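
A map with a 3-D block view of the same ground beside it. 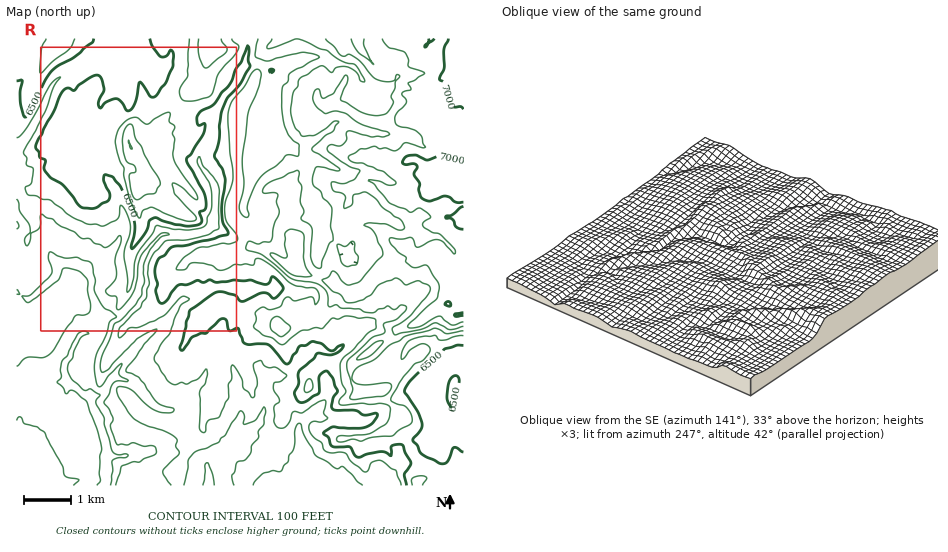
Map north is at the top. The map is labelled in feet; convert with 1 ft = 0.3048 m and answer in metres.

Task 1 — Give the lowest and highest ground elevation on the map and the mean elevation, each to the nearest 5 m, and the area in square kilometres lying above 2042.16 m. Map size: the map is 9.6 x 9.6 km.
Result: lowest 1835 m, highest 2155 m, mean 1995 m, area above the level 22.3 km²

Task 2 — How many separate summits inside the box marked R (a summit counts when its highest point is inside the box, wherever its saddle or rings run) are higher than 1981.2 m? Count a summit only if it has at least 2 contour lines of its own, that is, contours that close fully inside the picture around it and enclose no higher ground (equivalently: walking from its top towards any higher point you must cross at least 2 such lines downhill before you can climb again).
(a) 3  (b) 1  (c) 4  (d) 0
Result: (b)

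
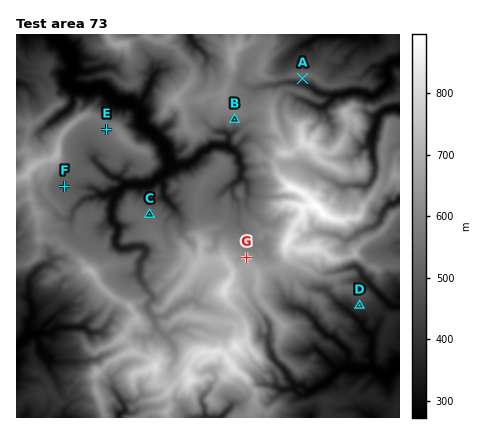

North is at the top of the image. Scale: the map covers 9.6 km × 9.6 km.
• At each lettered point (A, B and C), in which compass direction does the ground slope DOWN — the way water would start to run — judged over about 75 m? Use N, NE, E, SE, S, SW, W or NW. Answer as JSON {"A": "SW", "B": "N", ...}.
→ {"A": "S", "B": "S", "C": "NE"}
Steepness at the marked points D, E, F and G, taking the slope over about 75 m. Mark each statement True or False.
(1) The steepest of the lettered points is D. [False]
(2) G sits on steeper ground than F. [True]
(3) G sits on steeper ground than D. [True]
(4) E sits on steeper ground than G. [False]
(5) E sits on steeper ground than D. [False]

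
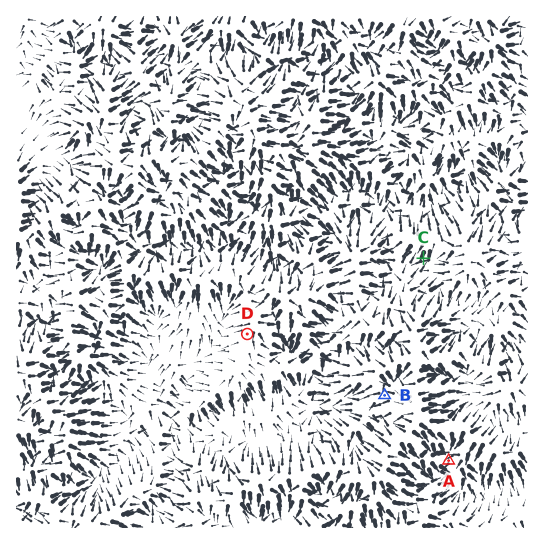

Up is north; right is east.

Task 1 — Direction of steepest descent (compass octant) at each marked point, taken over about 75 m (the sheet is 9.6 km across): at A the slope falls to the SW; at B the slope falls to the W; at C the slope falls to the SW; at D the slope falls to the SW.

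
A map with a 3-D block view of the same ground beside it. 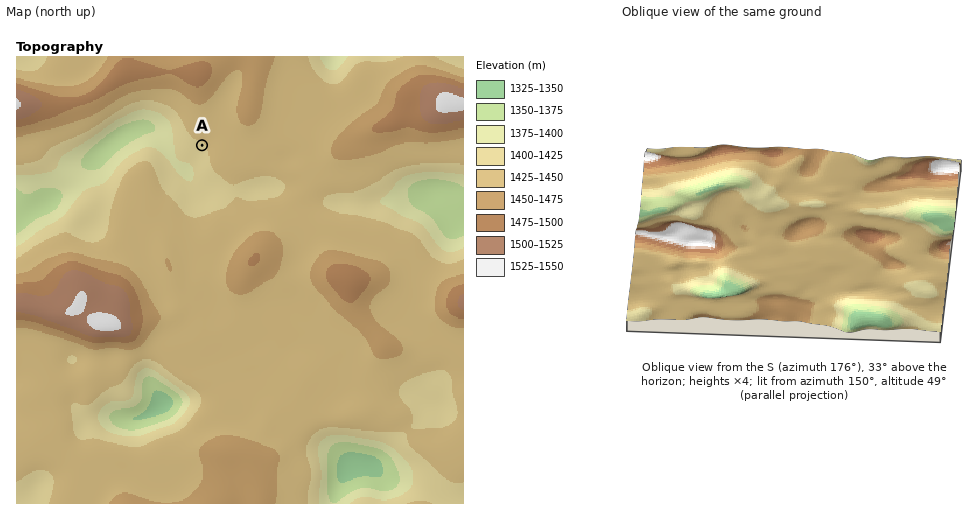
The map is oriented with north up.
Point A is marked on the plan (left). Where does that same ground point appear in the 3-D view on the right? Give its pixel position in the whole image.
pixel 773 187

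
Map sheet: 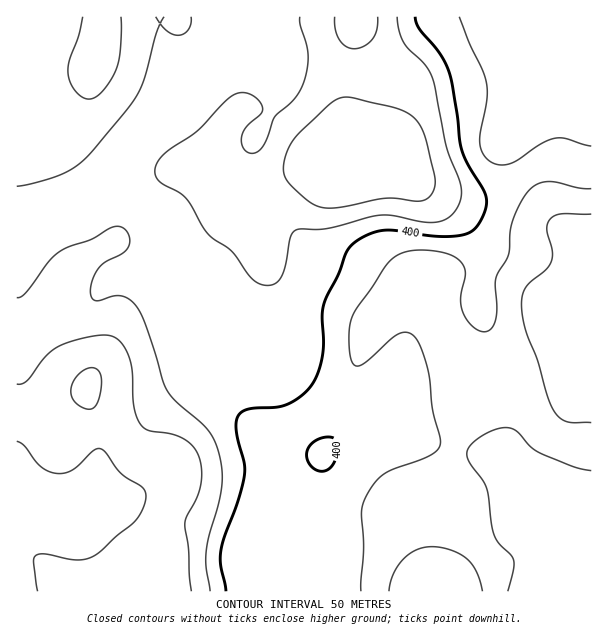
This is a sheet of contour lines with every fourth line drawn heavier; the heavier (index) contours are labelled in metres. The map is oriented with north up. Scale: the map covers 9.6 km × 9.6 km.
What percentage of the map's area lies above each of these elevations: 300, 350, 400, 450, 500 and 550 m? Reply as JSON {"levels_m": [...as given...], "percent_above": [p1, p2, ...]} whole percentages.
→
{"levels_m": [300, 350, 400, 450, 500, 550], "percent_above": [97, 79, 58, 36, 17, 4]}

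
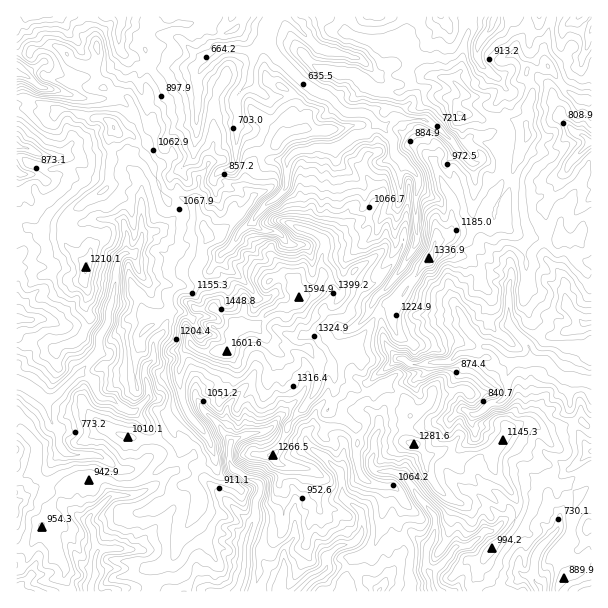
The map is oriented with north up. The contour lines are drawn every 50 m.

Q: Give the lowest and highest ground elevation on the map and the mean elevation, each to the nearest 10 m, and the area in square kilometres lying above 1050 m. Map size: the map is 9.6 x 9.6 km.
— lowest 630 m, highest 1600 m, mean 950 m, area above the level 23.4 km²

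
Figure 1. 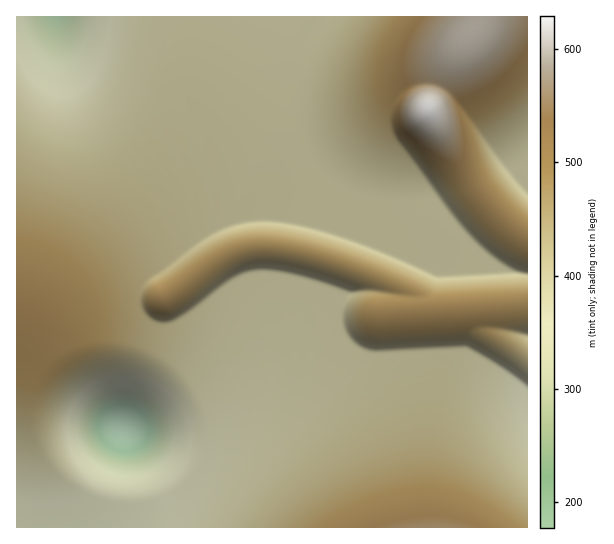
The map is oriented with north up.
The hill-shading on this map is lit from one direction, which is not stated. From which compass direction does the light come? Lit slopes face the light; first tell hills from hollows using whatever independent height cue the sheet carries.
N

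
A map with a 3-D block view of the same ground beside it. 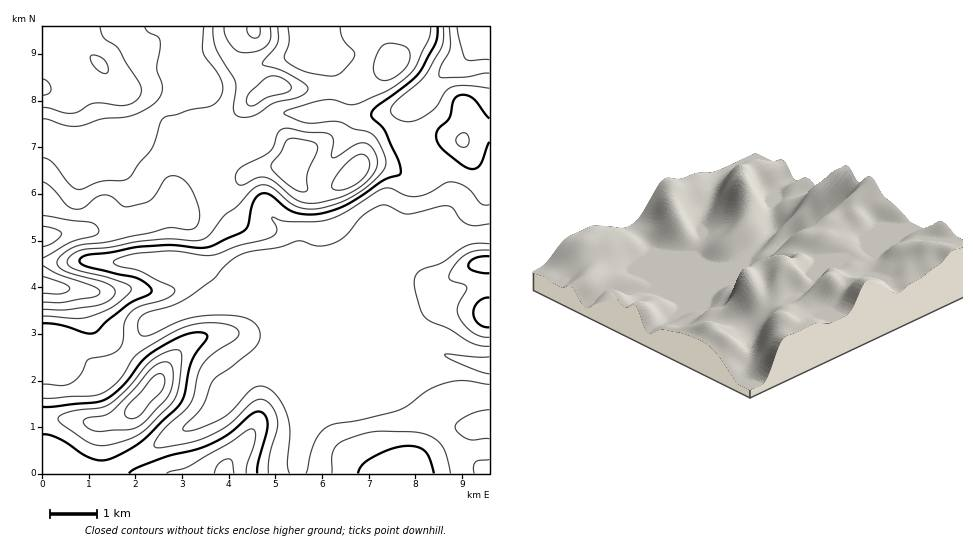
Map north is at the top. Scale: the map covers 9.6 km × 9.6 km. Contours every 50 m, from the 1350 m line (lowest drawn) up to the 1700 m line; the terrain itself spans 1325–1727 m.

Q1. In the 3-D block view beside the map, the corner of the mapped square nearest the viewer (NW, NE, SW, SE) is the NE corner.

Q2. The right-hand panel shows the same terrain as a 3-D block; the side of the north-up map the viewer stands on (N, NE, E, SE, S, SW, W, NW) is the NE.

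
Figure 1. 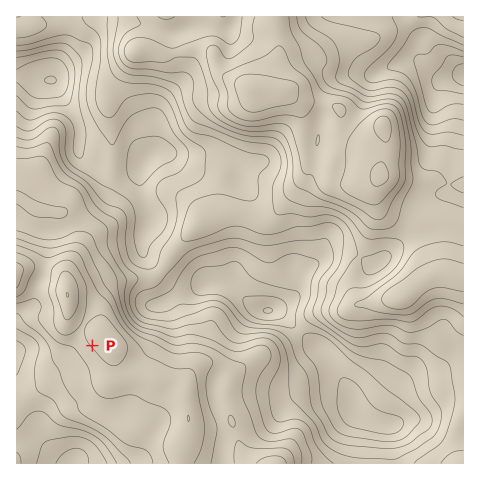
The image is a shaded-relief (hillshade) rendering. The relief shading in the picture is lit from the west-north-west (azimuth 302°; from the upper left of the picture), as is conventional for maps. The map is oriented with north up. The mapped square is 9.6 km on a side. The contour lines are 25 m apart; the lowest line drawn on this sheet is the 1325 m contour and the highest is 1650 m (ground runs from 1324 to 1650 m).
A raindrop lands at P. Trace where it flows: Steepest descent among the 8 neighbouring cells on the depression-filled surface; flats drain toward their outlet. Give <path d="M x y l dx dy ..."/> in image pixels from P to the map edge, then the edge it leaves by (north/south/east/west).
<path d="M92 346l-25 25-11 0-1 1-36 0-2-2"/>
exit: west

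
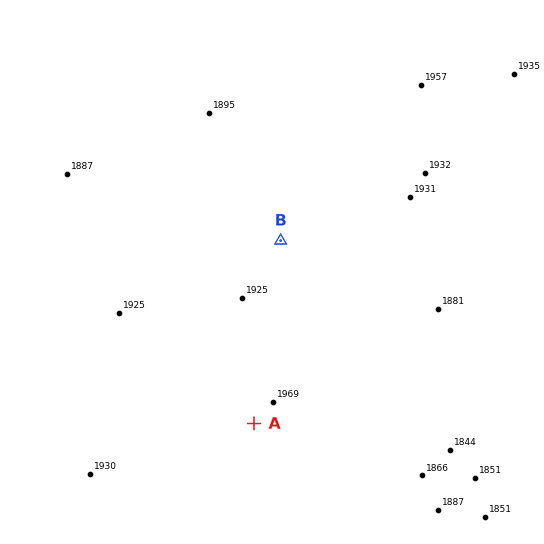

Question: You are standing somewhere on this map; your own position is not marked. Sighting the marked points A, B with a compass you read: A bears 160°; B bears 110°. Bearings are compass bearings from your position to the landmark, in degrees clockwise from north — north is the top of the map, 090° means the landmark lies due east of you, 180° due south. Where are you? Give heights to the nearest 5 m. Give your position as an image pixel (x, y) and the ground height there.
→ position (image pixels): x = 173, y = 202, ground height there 1910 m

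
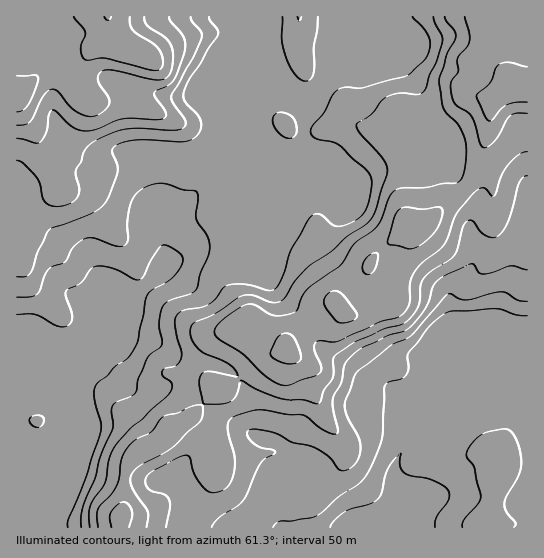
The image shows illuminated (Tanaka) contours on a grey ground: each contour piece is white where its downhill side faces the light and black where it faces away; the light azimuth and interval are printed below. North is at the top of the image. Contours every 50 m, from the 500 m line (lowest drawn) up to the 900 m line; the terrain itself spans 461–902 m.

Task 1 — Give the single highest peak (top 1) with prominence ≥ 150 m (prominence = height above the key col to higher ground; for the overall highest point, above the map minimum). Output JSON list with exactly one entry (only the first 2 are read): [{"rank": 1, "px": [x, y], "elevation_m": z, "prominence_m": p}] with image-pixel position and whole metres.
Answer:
[{"rank": 1, "px": [513, 87], "elevation_m": 892, "prominence_m": 272}]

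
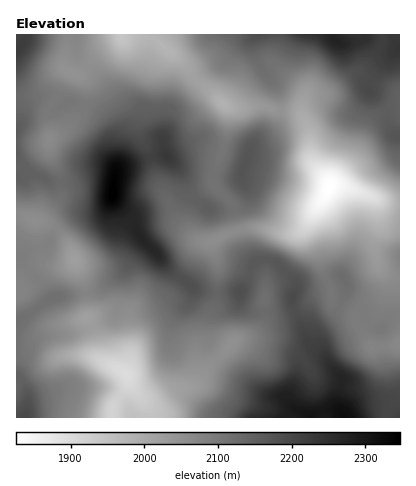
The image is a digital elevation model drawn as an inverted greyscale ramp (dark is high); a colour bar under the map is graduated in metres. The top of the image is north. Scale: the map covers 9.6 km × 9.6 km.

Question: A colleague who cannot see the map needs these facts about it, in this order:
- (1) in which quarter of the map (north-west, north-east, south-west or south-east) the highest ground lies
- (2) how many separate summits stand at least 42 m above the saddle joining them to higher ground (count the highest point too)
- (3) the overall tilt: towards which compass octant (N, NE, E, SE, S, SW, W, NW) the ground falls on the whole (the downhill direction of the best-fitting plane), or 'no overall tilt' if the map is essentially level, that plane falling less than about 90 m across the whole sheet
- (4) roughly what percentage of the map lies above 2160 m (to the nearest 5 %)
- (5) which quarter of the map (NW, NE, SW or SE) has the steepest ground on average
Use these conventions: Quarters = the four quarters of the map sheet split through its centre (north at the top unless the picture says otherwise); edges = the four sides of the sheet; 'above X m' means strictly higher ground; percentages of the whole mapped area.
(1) The highest point lies in the north-west quarter of the map.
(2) Counting only tops that stand 42 m proud, the map has 6 summits.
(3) There is no overall tilt: the best-fitting plane is nearly level.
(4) About 25 % of the map lies above 2160 m.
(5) The north-east quarter is the steepest part of the map.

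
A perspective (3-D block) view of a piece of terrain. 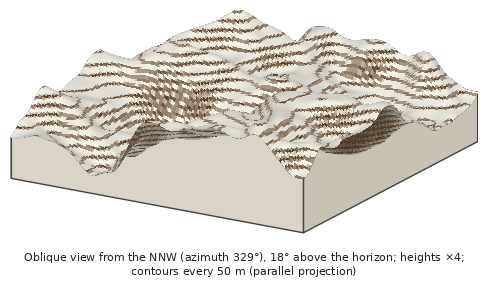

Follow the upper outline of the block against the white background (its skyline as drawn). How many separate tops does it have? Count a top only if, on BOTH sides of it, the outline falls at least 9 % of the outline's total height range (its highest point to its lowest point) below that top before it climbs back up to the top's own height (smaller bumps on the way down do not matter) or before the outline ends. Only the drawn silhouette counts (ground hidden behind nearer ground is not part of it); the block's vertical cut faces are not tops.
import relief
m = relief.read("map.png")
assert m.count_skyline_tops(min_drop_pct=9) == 2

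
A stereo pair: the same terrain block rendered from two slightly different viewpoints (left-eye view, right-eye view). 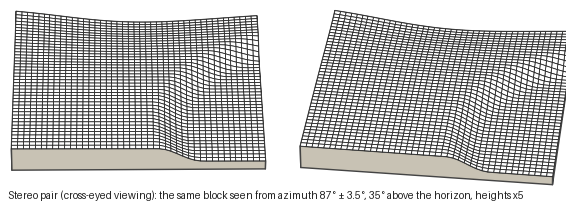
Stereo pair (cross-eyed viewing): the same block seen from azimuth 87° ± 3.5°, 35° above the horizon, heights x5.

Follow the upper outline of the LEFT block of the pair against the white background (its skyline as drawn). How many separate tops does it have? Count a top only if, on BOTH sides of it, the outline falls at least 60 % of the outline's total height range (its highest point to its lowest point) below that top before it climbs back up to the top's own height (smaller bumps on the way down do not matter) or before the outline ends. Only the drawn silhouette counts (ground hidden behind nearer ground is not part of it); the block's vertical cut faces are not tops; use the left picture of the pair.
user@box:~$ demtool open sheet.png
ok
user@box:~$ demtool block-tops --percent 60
3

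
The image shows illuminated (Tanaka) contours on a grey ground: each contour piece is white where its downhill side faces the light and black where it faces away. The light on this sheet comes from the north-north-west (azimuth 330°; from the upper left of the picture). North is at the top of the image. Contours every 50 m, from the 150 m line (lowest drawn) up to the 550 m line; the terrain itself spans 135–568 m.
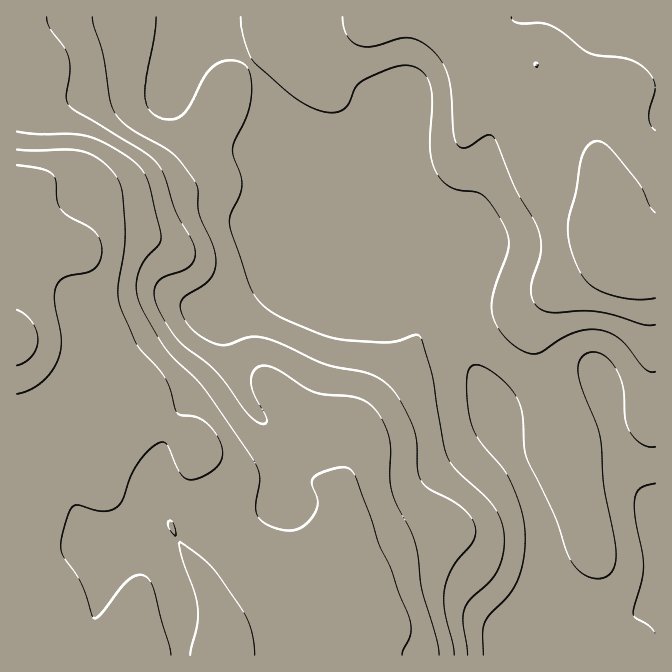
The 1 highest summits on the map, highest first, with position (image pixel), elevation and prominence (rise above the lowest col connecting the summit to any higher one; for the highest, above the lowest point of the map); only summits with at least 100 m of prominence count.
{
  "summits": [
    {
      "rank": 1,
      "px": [617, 257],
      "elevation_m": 393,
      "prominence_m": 143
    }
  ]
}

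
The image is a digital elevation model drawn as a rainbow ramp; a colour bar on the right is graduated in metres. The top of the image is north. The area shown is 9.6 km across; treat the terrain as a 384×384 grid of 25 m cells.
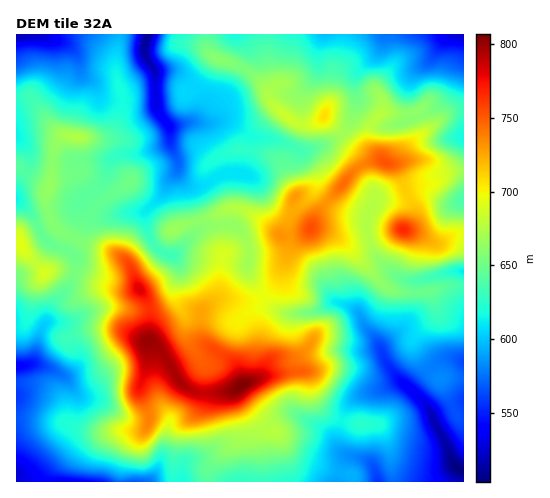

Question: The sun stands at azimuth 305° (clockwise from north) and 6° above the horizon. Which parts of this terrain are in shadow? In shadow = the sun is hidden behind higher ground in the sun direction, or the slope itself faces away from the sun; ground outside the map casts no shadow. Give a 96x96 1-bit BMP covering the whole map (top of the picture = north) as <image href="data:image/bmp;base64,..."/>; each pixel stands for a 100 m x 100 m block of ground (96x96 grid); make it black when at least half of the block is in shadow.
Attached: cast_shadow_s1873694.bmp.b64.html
<image width="96" height="96" href="data:image/bmp;base64,Qk2+BAAAAAAAAD4AAAAoAAAAYAAAAGAAAAABAAEAAAAAAIAEAAATCwAAEwsAAAIAAAAAAAAA////AAAAAAAAAAGAAAAAAAAAAAAAAADcAAAAAAAAAAAAAAAeAAAAAAAAAAAAAAAfgAAAAAAAAAAAAAAf4AAAAAAAAAAAAAAf8AAAAAAAAAAAAAAf8AAAAAAAAAAAAAAf8AAAAAAAAAAAAAAf4AAAAAAAAAAAAAAPx/gAAAAAAAAAAAAPj/+AAAAAAAAAAAAHh///j4AAAAAAAAAHg////8AAAYAAAAADgP///8AAA4AAAAABAD///4AAAwAAAAAAAB///5+AAAAAAAAAAAf//3/wAAAAAAAAAAH////4AAAAAAAIAAD//v/4AAAAAAAAAAB//P/4AAAAAAAAAAA//P/wAAAAAAAAAAAP+P/wAAAAAAAAAAAA4P/gAAAAAAAAAAAAAH/AAAAAAAAAAAAAAB/AAAAAAAAAAAAAAA/AAAAAAAAAAAAAAAfgAAAgAAAAAAAAAP/gAAAwAAAAAAAAAP/gAAAQAAAAAAAAAP/AAAAAAAAAAAAAAH+AAAAAAAAAAAAAAD+AAAAAAAAAAAAAAB+AAAAAAAAAAAAAAAeAAAAAAAAAAAAAAAAAAAAAAAAAAAAAAAAAAAAAAAAAAAAAAAAAAAAAAAAAAAAAA+AAAAAAAAAAAAAAA/AAAAAAAAADAAAAAeAAAAABAAAHAAAAAMAAAAADwAAHAAAAAAAAAAADwAAAAAAAAcAAAAABwAAAAAAAB4AAAAAAAAAAAAAAB4AAAf8AAAAAAAAAB4AAA/8AAAAAAAAAB4AAAf8AAAAAAAAAB/AAAH8AAAAAAAAAA/AAAB8AAAAAAAAAAPAAAAwAAAAAAAAAAOAAAAAAAAAAAAAAAEAABAAAAAAAAAAAAAAADAAAAAAAAAAAAAAAAAAAAAAAAAAAAAAAAAAAAAAAAAAAAAAAAAAAAAAAAAAAAAAAAAAAAAAAAAAAAAAAAAAAAAAAAAAAAAGAAGAAAAAAAAAAAAfgAHAAAAAAAAAAAAfwAH4AAAAAAAAAAAP4AD8AAAAAAAAAAAP4AB8AAAAAAAAAAAH4AA8AAAAAAAAAAAD4AAYAAAAAAAAAAAD4AAAAAAAAAAAAAAAwPAAAAAAAAAAAAAAADAAAAAAAAAAAAAAAAAAAAAAAAAAAAAAAAAAAAAAAAAAAAAAAAAAAAAAAAAAAAAAAAAAAAAADAAAAAAAAAHAAAAAHAAAAAAAAAPwAAAADAAAAAAAAAPwAAAAAAAAAABAAAD4AAAAAAAAAABgAAB4AAAACAAAAABwAAAQAAAAeAAAAAAwAAAAAAAA+AAAAAAwAAAAAAAA+AAAAAAAAAAAAAAA+AAAAAAAAAAAAAAA+AAAAAAAAAAAAAAA+AAAAAAAAAAAAAAA8AAAAAAAAAAAAAAAcAAAAAAAAAAAAAAAYAAAAAAAAAAAAAAAAAAAAAAAAAAAAAAAYAAAAAAAAAAAAAAD4AAAAAAAAAAAAAAD4AAAAAAAAAAAAAAH4AAAAAAAAAAAAAAH4AAAAAAAAAAAAAAH4AAAAAAAAAAAAAADwAAAAAAAAAAAAAADwAAAAAAAAAAA="/>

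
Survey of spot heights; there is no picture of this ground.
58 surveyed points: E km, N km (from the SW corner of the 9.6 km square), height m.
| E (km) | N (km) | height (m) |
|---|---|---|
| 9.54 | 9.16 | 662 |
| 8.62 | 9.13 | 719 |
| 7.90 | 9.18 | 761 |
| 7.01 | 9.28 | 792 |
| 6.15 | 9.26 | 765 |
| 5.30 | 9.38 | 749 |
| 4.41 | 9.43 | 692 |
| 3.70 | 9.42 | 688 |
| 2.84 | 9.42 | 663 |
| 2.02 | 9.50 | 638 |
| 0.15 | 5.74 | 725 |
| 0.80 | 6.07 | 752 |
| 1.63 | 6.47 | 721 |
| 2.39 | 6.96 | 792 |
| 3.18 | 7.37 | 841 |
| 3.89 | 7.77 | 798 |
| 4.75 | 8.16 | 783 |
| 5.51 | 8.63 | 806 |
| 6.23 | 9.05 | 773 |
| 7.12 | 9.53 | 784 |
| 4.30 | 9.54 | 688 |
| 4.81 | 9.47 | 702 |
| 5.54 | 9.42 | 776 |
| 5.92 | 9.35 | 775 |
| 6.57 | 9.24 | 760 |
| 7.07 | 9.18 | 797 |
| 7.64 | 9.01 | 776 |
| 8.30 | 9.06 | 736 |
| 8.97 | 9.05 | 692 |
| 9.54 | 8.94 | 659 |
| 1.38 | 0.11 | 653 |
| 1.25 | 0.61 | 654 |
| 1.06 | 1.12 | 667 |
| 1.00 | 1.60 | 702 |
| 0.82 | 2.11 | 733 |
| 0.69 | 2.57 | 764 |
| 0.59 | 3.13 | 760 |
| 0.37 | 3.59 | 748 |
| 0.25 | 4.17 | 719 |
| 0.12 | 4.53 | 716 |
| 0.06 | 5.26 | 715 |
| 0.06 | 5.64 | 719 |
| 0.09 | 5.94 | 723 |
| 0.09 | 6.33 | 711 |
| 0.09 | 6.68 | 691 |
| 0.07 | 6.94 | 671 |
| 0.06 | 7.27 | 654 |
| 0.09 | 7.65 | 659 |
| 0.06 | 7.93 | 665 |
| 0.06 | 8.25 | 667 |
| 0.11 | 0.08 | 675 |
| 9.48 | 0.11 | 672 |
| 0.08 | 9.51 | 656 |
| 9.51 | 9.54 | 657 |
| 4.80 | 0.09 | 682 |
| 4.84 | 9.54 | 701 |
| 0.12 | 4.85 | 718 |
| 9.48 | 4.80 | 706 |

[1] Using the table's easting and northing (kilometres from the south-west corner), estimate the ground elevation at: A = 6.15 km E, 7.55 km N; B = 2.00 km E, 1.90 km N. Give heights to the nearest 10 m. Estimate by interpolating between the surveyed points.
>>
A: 780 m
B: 740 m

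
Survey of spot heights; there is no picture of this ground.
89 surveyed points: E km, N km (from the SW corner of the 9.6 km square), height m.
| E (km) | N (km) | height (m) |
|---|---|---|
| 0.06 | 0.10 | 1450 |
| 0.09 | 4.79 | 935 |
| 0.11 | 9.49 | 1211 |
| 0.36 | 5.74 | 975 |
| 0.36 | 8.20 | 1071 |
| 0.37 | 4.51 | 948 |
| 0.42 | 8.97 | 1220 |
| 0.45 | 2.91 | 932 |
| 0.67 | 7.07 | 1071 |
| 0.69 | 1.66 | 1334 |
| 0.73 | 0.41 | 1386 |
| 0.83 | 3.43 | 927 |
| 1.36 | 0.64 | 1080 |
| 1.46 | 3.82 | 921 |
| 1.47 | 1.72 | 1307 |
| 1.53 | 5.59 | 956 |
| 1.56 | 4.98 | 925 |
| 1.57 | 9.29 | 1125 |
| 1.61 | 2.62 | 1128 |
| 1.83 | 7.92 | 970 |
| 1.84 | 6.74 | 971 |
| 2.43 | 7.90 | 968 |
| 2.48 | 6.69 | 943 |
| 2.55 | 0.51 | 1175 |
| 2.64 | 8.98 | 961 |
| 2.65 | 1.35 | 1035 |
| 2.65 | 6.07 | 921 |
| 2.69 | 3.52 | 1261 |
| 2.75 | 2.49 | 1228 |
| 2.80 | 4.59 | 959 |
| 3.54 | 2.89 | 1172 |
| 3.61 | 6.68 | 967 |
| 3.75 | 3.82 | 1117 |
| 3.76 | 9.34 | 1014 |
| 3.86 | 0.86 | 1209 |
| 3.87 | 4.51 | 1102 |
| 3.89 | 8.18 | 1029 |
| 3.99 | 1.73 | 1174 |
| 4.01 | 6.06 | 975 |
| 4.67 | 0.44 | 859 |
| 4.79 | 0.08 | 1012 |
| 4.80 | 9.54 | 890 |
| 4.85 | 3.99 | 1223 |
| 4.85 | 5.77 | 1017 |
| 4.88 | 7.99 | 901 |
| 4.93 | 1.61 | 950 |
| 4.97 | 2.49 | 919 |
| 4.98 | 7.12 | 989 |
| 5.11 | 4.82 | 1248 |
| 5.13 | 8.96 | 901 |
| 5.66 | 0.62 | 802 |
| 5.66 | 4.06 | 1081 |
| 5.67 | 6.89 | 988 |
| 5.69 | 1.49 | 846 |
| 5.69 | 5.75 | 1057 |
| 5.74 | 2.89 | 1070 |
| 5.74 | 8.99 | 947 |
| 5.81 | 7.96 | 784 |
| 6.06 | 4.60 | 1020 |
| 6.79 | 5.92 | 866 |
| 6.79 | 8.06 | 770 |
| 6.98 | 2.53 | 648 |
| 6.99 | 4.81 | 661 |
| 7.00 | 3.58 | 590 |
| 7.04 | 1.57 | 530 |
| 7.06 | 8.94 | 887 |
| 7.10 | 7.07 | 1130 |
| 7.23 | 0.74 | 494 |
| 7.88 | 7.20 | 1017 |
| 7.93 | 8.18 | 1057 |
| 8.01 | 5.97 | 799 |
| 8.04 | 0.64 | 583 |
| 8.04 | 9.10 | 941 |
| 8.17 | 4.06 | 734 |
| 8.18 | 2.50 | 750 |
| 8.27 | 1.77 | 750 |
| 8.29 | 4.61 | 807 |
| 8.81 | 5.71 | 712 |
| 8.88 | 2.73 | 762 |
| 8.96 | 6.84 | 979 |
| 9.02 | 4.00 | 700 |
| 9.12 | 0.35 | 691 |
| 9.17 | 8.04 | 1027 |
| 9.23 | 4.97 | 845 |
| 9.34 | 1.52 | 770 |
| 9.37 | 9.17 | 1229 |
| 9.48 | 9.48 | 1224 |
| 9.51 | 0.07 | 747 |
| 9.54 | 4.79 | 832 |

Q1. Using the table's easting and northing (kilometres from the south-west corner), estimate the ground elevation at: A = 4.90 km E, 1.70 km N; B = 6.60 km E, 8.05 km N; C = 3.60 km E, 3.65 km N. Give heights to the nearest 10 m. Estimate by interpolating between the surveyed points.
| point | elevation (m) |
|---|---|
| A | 970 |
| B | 780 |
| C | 1130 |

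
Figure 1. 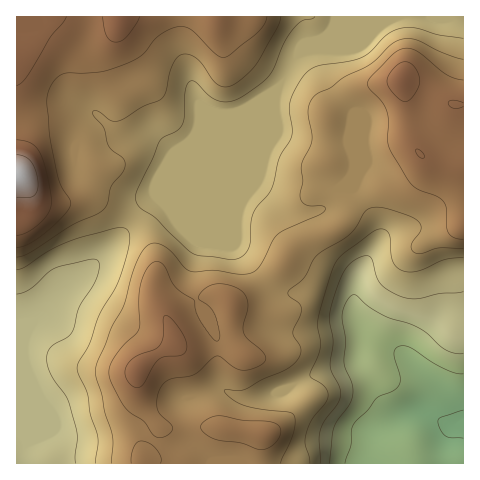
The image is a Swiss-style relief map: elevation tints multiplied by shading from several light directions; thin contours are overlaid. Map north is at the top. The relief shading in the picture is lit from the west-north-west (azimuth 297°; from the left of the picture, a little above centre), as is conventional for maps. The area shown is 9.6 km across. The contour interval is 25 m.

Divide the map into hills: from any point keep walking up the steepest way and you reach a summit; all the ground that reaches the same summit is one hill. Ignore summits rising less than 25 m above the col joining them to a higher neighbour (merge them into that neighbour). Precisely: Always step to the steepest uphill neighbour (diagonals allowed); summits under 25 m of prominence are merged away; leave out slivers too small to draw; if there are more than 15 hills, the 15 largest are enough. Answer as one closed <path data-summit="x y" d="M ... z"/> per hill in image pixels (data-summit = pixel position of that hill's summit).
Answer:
<path data-summit="137 371" d="M277 88l-24 19-81 82-20 9-43 52-43 40-20 23-14 12-9 21 0 92 2 9-3 8 0 9 349 0 3-29 7-7 16-11 15-5 12 0 17 7-5-8 1-9-2-11-8-13-24-24-33-16-8-8-5-10-3-7 2-28 8-20 12-20 3-14-6-13-12-14-7-12-18-3-13 19-14 5-17 0-14-6-23-20 11-35 11-27-2-20z"/><path data-summit="402 80" d="M447 16l-62 1-87 37-21 35-2 16 2 20-11 27-11 35 23 20 14 6 17 0 14-5 13-19 18 3 7 12 12 14 6 13-3 14-12 20-8 20-2 28 3 7 5 10 8 8 33 16 24 24 9 17 1 21 12 10 10 0 5-3 0-402-13-1z"/><path data-summit="17 175" d="M90 110l-74 10 1 344 5-1 0-8 3-8-2-9 0-92 7-18 16-15 20-23 43-40 43-52 20-9 60-60-59 22-20-16-30 0z"/><path data-summit="120 17" d="M183 16l-166 0-1 103 38-3 26-6 10 0 33 25 30 0 20 16 61-24 19-19-29 6-17-5-9-6-17-55z"/>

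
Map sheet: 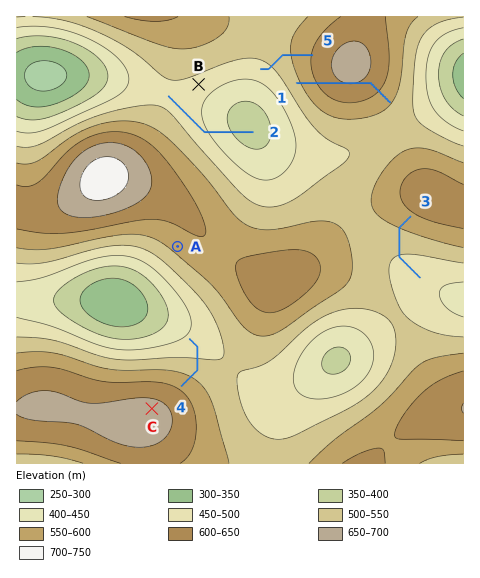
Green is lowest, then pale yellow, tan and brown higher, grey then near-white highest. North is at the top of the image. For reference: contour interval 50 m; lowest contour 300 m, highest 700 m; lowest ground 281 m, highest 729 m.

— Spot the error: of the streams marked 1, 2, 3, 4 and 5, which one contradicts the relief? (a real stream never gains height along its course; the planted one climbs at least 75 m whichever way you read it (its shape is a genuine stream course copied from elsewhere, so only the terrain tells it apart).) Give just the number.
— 1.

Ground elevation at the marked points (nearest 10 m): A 570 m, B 480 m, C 670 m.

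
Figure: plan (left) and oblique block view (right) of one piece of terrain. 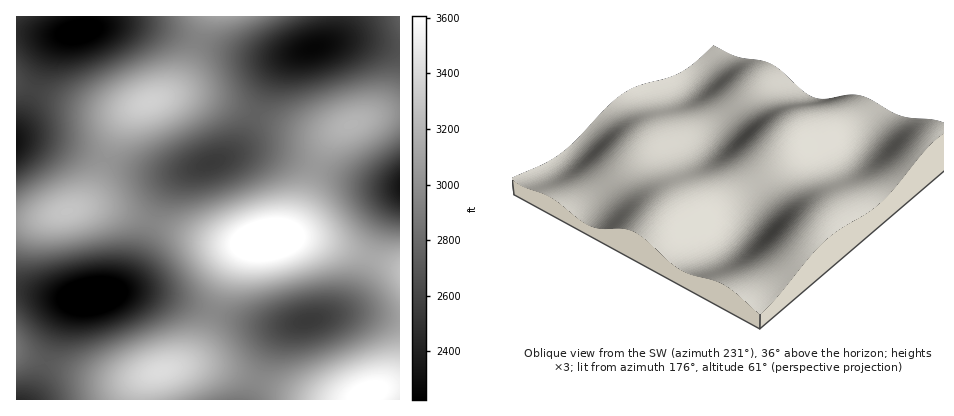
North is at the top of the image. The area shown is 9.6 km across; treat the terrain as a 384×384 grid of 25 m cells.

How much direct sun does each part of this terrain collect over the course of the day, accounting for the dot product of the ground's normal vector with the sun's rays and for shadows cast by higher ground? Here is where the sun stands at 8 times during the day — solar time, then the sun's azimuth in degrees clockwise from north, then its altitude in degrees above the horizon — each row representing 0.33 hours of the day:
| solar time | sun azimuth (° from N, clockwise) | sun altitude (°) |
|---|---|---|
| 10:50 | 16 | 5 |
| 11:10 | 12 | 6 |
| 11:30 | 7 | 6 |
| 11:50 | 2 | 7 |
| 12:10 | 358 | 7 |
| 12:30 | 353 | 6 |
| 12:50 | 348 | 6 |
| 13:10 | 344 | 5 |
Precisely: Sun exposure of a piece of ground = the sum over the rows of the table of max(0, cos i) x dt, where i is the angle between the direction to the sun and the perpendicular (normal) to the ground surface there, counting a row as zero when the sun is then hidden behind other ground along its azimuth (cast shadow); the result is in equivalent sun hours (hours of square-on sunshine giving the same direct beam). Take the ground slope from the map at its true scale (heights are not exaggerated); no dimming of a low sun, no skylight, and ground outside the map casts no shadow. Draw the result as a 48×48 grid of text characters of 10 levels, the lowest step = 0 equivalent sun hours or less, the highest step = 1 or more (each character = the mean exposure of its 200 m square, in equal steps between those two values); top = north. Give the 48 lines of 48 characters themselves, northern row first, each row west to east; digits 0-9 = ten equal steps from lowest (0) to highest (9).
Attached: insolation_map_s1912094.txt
000000000001112222111100000000000000000000111122
111111112223333333322110000000000000000001111111
322223333444455544433221000000000000000112222222
333444455566666665544332210000000000012233333322
444455566677777766655443321000000001233444444433
444556667777877777665544333211111223455555555544
444556677778887777665544433333333445666666666554
334455667777777766655444333344445566677777776655
233445566666666655544433333344455667777777776655
122334455555555544333322223334455666777777766655
012233344444443332221111122233445566667766665544
011222333333322211100000011223344555666655554433
001122222222111000000000000112233444555444433222
011122222211100000000000000011223333433332221111
112222222111000000000000000011222333332221100000
223333322211000000000000000011222222222110000000
344444333221100000000000001122222222221100000000
555554443322110000000000012233333332221100000000
666665544433221000000001223444444433322100000000
676666555443322211111223345555555544332211000000
777766655444333332223345566666666655443322100000
777666555444333334444566777777777666544333221111
666655544433333344555667788888887766655444433333
555544433332333344556677788888887776655554455555
443332222111222334455667778888777766655555555666
222111000000011223345566677777766655555555556677
100000000000000112234455556665555444444444556677
000000000000000001122334444444333332223334455667
000000000000000000011222222222211111111222344566
000000000000000000000111111000000000000011233455
000000000000000000000000000000000000000000112334
000000000000000000000000000000000000000000001223
000000000000000000000000000000000000000000000112
000000000000000001111000000000000000000000000011
100000000000000012221110000000000000000000000001
210000000000001334333221000000000000000000001111
431000000000134565554332100000000000000000011211
544210000124567777665543210000000000000001233322
555554344567888887776654321000000000000123444443
455566677788888888776655433200000000002355665554
444556677788888887776655443320000001245667776665
333445666777777777665554444333211234566777777666
122344556666666665554443333344444456677888777766
011233444555555544433322222333445566777777777665
001122333444443332221111112223344556667776666555
000112222332222111000000001112234455556665555443
000111222222111000000000000011223344444444433322
000111122111100000000000000001122333333333222111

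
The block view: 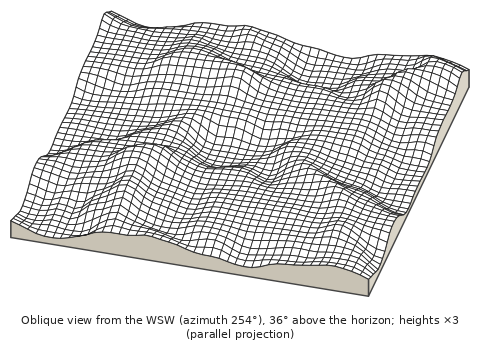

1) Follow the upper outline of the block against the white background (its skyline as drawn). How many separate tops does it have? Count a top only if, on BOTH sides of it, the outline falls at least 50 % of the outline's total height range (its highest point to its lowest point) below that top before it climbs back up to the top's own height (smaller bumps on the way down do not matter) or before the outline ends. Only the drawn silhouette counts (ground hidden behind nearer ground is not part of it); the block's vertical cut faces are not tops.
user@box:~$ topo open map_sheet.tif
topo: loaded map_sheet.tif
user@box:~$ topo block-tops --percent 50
0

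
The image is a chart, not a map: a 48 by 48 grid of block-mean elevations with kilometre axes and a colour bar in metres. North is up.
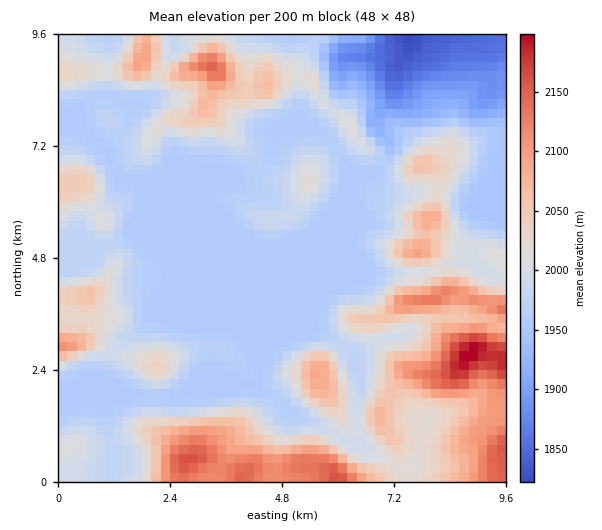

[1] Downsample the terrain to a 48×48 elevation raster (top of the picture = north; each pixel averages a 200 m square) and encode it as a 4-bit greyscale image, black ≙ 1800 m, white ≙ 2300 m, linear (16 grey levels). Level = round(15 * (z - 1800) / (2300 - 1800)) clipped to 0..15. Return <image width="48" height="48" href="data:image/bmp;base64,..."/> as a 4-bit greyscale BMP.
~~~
<image width="48" height="48" href="data:image/bmp;base64,Qk32BAAAAAAAAHYAAAAoAAAAMAAAADAAAAABAAQAAAAAAIAEAAATCwAAEwsAABAAAAAAAAAAAAAAABEREQAiIiIAMzMzAERERABVVVUAZmZmAHd3dwCIiIgAmZmZAKqqqgC7u7sAzMzMAN3d3QDu7u4A////AGZmVVZniaqqqqqqmaqqq7qYh3d3eImaqmZmVVVmiauqqqqqqaqqq6mHd3d3d4iaq2ZmVVVmiau7qpqqmaqqqodmZnd3d4iaq2ZmZVVniaqqqZmZiImZmGZmZ3d3eImZq2ZmVVZniZqqmZiIdmd3dmZmeHd3eImZqlZmVVZ3iImZmZiHZlZmZmZniHd3d4mZmlVVVVZnd3d4iIh2ZVVVZnZniHd3d3iZmVVVVVVWZVZmZndmVVVWd3ZniHd3d3iJmVVVVVVVVVVVVVVVVVVniHZniHd3eIiJmVVVVVVVVVVVVVVVVVZ4iHZWeIeImZmZmVVVVVVVZlVVVVVVVWaJmHZWeIiaqrqpqlVVVVVmd2VVVVVVVWeJmGVWeJmqq7uqq2VVVWZ3d2VVVVVVVWeIh2VWeJmZq8y7u4dmZmZnd2ZVVVVVVVZ3d1VWZ4iImrzMvJmHZmZmZmVVVVVVVVVWZVVWZmd4mrzMu5iIdmVVVVVVVVVVVVVVVVZmZmZ3iau7qnd3dmVVVVVVVVVVVVVVVWd3d2ZniJmZiHd3dmZVVVVVVVVVVVVVVneIiHd3eIiIiXd3dmZVVVVVVVVVVVVVVWd3eJmZmIiZmneIdmVVVVVVVVVVVVVVVVVWaJqqqZmZmXeIdmVVVVVVVVVVVVVVVVVVVoiJmpmYd2Znd2VVVVVVVVVVVVVVVVVVVWZ3iIh2ZlVVZmVVVVVVVVVVVVVVVVVVVWZmZ3ZmZlVVVmVVVVVVVVVVVVVVVVVVVnd3dmZmZlVVVWVVVVVVVVVVVVVVVVVVZ4iYh2ZmZlVVVVVVVVVVVVVVVVVVVVVVZniIh2ZmZlVVZlVVVVVVVVVVVVVVVVVVVmeId2ZlVWVWZlVVVVVVVVVVZlVVVVVVVWeIh2VVVGZmZlVVVVVVVVVWZmZVVVVVVWeIh2VURHZmZlVVVVVVVVVVVVZlVVVVVWZ3h1VERHd3ZVVVVVVVVVVVVVZmVVVVVVZmdlVERHd3ZVVVVVVVVVVVVWZmZVVVVVZmdmVURHd3ZVVVVVVVVVVVVWZ2ZVVVVWd3d2VURHd2VVVVVVVVVVVVVVZmZVVVVWeId3ZVRGZlVVVWVVVVVVVVVVZmZVVVVWeId3ZVRFVVVVVmZVVVVVVVVVVVVVVmVFZ3d3ZlVFVVVVVmZVVmVmZVVVVVVVZlREVmZmZVVFVVVVVWZmZ2Z2ZVVVVVVWZkRFVVVmVVVFVVVVVWZ3d3d2ZVVVVVVWZURERERVRERFVVVVVVZ3d4h3ZlVVVVZmZUMzM0REQzNFVVVVVVVmZ4h3d3ZlVWZlVEMzMzNEMzM1VVVVVVVmZ4iId4h2ZmZURDMiIzMzMzM2ZmVWZmZnd4mYh4h3ZnVERDIiIjMzMzI3d2ZniId4mZqpd4h3ZnUzMzIRIiIiIiI3d3ZniZdnmaqod3d2ZmQzMyIRESIiIiImZmZmeZdmeJqXdndmZlQyIiEREREiIiImZlVVeJhlZoiHZmZVVVQzIiIRERESIiImZlVVaIdlZmd2ZVVVVVVEMzIRERERERIg=="/>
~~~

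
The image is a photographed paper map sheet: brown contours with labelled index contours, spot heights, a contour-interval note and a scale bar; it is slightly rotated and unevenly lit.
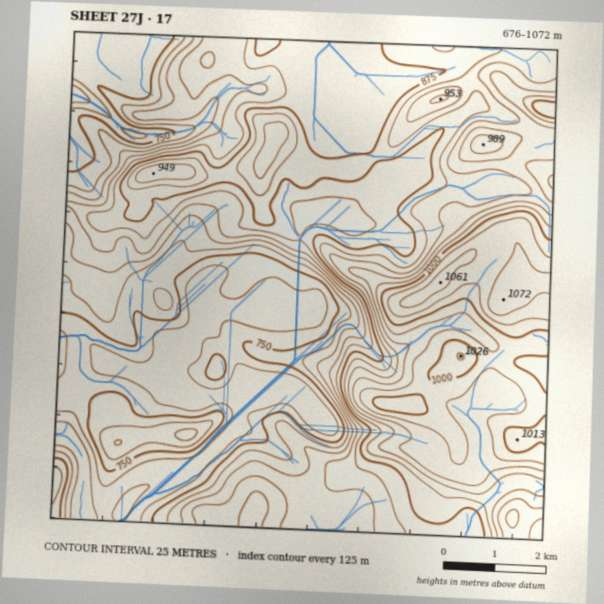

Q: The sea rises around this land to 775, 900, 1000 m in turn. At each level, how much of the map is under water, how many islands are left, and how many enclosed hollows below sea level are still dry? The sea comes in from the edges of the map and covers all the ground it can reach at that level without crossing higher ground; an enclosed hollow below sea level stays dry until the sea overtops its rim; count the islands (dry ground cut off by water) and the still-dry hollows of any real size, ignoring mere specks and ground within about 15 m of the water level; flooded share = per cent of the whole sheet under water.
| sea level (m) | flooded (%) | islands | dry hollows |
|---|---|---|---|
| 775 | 29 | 1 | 0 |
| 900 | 69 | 2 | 0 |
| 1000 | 93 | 1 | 0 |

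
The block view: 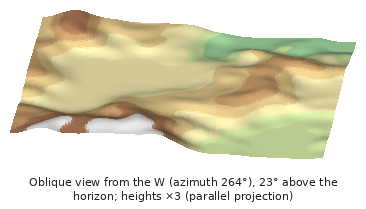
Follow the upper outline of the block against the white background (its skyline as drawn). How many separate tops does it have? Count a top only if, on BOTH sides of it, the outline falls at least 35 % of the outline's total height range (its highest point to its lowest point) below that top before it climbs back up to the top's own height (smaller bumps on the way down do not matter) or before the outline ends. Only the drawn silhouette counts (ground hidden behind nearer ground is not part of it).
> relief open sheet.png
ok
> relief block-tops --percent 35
0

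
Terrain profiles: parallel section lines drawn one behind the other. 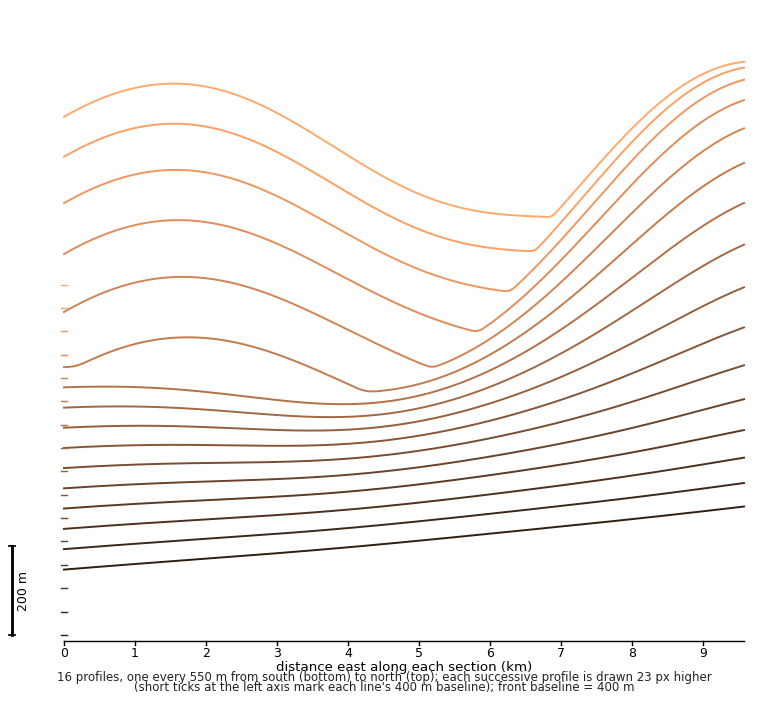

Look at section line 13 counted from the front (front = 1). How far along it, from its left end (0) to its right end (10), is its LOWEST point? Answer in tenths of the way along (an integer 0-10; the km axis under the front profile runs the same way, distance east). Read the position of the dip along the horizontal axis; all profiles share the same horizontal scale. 6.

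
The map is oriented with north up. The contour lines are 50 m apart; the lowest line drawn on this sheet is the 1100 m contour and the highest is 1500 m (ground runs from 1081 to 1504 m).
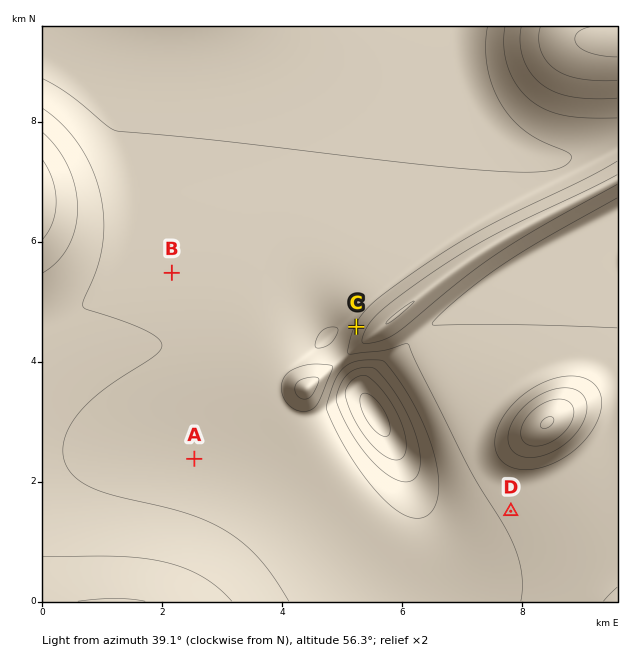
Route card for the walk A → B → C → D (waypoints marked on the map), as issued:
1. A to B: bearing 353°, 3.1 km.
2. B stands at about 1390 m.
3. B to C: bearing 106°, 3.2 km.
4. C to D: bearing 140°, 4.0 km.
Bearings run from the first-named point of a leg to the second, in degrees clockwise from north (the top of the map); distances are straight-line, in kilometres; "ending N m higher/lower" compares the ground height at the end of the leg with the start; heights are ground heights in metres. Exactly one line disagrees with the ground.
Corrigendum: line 2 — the height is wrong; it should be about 1290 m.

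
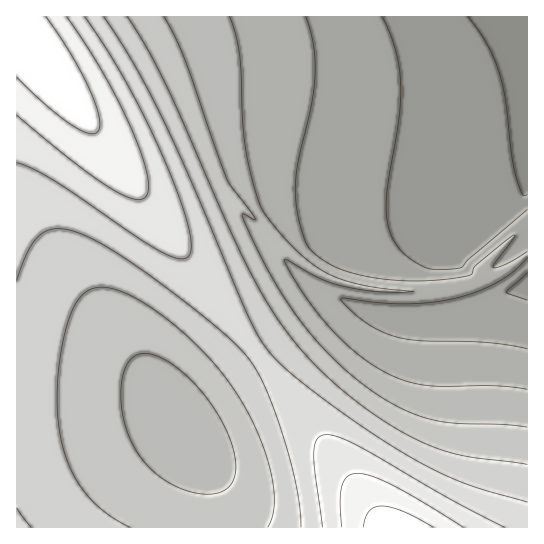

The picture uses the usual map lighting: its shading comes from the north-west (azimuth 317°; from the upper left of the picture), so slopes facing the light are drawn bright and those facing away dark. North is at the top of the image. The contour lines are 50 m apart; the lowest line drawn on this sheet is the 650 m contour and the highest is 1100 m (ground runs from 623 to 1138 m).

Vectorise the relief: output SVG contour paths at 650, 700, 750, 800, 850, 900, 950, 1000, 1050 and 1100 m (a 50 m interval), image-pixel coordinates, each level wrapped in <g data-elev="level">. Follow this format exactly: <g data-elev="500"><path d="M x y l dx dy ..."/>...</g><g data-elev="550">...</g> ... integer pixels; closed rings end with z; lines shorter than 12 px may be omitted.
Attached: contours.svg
<g data-elev="650"><path d="M527 195l-2 1-3-2-7-23-10-73-7-28-11-27-19-26"/></g><g data-elev="700"><path d="M527 300l-18-6-2-3 20-19"/><path d="M527 209l-58 50-8 9-20 2-14-2-16-9-13-12-9-18-3-24 2-24 11-66 1-36-5-32-13-30"/></g><g data-elev="750"><path d="M527 349l-37-6-69-2-24-4-15-5-15-9-16-12-10-12 4-1 33 5 27 1 25-2 23-3 22-7 22-9 16-11 14-14"/><path d="M527 252l-21 12-9 4-4-1 21-29 1-3-1 0-37 30-4 4-1 5-2 1-27 5-30 1-34-2-30-7-21-9-17-13-5-7-6-17-3-17-2-16 3-28 13-58 4-29-1-32-8-29"/></g><g data-elev="800"><path d="M527 389l-33-3-63 0-16-2-14-5-20-9-22-15-21-19-20-22-21-31-11-18-1-6 34 19 23 8 37 6 35-1-51-6-20-5-16-7-14-9-16-13-17-18-15-19-5-8-4-12-10-40-3-31-3-68-4-20-6-18"/></g><g data-elev="850"><path d="M203 494l-21-5-21-12-17-15-13-20-8-25-2-27 1-12 4-11 4-7 6-5 9-2 10 2 12 6 12 9 26 25 10 15 10 17 10 28 1 12-2 11-4 8-7 5-9 3z"/><path d="M527 427l-22-2-58-3-18-3-18-6-24-12-24-16-23-20-22-23-18-21-17-25-16-27-15-30-10-24 1-1 12 5-27-38-43-120-10-24-11-20"/></g><g data-elev="900"><path d="M130 527l-28-17-11-11-10-12-8-13-6-15-8-33-2-24 1-25 3-27 6-24 6-17 6-11 8-7 11-4 12 1 15 5 17 9 19 12 38 34 17 18 15 19 12 19 11 21 9 21 7 21 3 19 1 17-2 14-4 10"/><path d="M527 464l-69-9-21-7-23-10-28-16-29-20-28-24-24-24-27-35-25-42-25-51-63-143-19-36-19-30"/></g><g data-elev="950"><path d="M31 527l-14-19"/><path d="M527 502l-64-19-25-11-27-14-38-24-44-31-36-28-21-20-12-16-12-22-58-138-32-70-27-50-27-42"/><path d="M17 280l10-27 11-16 7-5 6-3 10 0 9 1 25 10 34 21 48 34 46 38 17 16 11 13 9 15 10 21 12 36 11 37 6 31 2 25"/></g><g data-elev="1000"><path d="M505 527l-56-29-91-52-19-9-13-2-5 1-4 3-3 14 1 20 7 54"/><path d="M17 163l16 6 21 11 81 56 26 15 12 6 8 2 5-1 4-4 1-13-5-22-10-32-15-36-36-72-20-32-20-30"/></g><g data-elev="1050"><path d="M463 527l-69-41-21-10-15-3-6 1-5 3-5 9-2 16 2 25"/><path d="M17 115l56 46 37 27 13 7 11 4 8 0 5-4 2-9-3-16-7-21-9-24-29-56-34-52"/></g><g data-elev="1100"><path d="M433 527l-30-16-12-4-9-1-8 1-5 4-4 7-2 9"/><path d="M17 77l29 28 25 20 18 8 5 1 4-3 2-6-1-10-10-28-19-34-24-36"/></g>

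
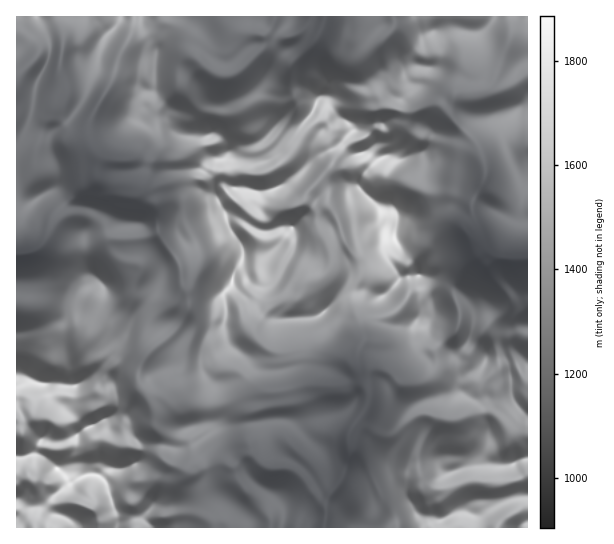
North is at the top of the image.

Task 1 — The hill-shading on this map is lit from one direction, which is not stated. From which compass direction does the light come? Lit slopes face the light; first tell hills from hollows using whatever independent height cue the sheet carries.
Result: S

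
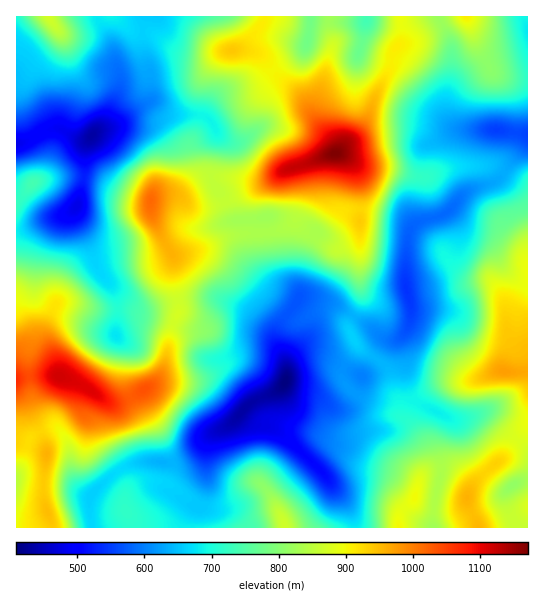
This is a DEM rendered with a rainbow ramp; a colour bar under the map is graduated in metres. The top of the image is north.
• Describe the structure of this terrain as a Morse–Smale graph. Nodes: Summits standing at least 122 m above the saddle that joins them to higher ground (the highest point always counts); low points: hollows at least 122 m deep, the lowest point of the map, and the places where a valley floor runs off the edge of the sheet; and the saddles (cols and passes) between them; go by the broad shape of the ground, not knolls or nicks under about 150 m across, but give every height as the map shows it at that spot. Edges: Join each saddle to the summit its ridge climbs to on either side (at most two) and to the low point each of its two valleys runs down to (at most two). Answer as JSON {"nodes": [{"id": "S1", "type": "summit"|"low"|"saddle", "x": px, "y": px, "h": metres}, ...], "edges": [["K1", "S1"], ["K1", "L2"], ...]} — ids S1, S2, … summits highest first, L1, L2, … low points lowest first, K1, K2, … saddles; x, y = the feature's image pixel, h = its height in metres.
{"nodes": [
{"id": "S1", "type": "summit", "x": 335, "y": 154, "h": 1171},
{"id": "S2", "type": "summit", "x": 59, "y": 377, "h": 1117},
{"id": "S3", "type": "summit", "x": 151, "y": 201, "h": 1017},
{"id": "S4", "type": "summit", "x": 503, "y": 371, "h": 973},
{"id": "S5", "type": "summit", "x": 49, "y": 17, "h": 871},
{"id": "S6", "type": "summit", "x": 285, "y": 526, "h": 867},
{"id": "L1", "type": "low", "x": 285, "y": 382, "h": 409},
{"id": "L2", "type": "low", "x": 93, "y": 135, "h": 433},
{"id": "L3", "type": "low", "x": 366, "y": 21, "h": 738},
{"id": "K1", "type": "saddle", "x": 273, "y": 71, "h": 903},
{"id": "K2", "type": "saddle", "x": 402, "y": 23, "h": 891},
{"id": "K3", "type": "saddle", "x": 178, "y": 301, "h": 866},
{"id": "K4", "type": "saddle", "x": 225, "y": 202, "h": 857},
{"id": "K5", "type": "saddle", "x": 118, "y": 471, "h": 668},
{"id": "K6", "type": "saddle", "x": 142, "y": 31, "h": 662},
{"id": "K7", "type": "saddle", "x": 375, "y": 358, "h": 639},
{"id": "K8", "type": "saddle", "x": 259, "y": 398, "h": 436}],
"edges": [["K1", "S1"], ["K1", "L2"], ["K1", "L3"], ["K2", "S1"], ["K2", "L1"], ["K2", "L3"], ["K3", "S2"], ["K3", "S3"], ["K3", "L1"], ["K3", "L2"], ["K4", "S1"], ["K4", "S3"], ["K4", "L1"], ["K4", "L2"], ["K5", "S2"], ["K5", "S6"], ["K5", "L1"], ["K6", "S1"], ["K6", "S5"], ["K6", "L2"], ["K7", "S1"], ["K7", "S4"], ["K7", "L1"], ["K8", "S2"], ["K8", "S4"], ["K8", "L1"]]}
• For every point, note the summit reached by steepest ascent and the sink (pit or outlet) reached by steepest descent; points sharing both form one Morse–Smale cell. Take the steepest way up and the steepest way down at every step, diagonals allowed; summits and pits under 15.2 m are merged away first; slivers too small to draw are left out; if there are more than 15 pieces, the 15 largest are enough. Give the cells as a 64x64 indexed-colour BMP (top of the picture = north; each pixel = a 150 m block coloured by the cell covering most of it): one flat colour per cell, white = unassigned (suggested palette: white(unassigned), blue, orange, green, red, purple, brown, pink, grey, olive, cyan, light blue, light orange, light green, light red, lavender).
<image width="64" height="64" href="data:image/bmp;base64,Qk12CAAAAAAAAHYAAAAoAAAAQAAAAEAAAAABAAQAAAAAAAAIAAATCwAAEwsAABAAAAAAAAAA////ALR3HwAOf/8ALKAsACgn1gC9Z5QAS1aMAMJ34wB/f38AIr28AM++FwDox64AeLv/AIrfmACWmP8A1bDFAAAAAAAAAAAAAAAAd3d3d3d3d3d3dzMzMwAAAAAAAAAAAAAAAAAAAAAAAAB3d3d3d3d3d3d3MzMzAAAAAAAAAAAAAAAAAAAAAAAAAAd3d3d3d3d3d3czMzMwAAAAAAAAAAAAAAAAAAAAAAAAB3d3d3d3d3d3czMzMzMzAAAAAAAAAAAAAAEAAAAAAAAAd3d3d3d3d3czMzMzMzMwAAAAAAAAAAAAERAAAAAAAAB3d3d3d3d3czMzMzMzMzAAAAAAAAAAAAEREQAAAAAAAHd3d3d3d3dzMzMzMzMzMAAAAAAAAAAAAREREAAAAAAAd3d3d3d3dzMzMzMzMzMwAAAAAAAAAAABERERERERAAB3d3d3d3dzMzMzMzMzMzAAAAAAAAAAAAERERERERERAHd3d3d3dzMzMzMzMzMzMAAAAAAAAAAAEREREREREREQd3d3d3dzMzMzMzMzMzMwAAAAAAAAAAARERERERERERF3d3d3czMzMzMzMzMzMzAAAAAAAAAAARERERERERERERF3d3czMzMzMzMzMzMzMAAAAAAAAAARERERERERERERERdzMzMzMzMzMzMzMzMzAAAAAAAAARERERERERERERERETMzMzMzMzMzMzMDMzAAAAAAAAAREREREREREREREREREzMzMzMzMzMzMwAwAAAAAAAAABERERHd3dEREREREREREzMzMzMzMzMwAiAAAAAAAAAAERERHd3d3REREREREREREzMzMzMzMzACIgAAAAAAAAARER3d3d3d3RERERERERERMzMzMzMzMAIiIiIgAAAAAAAN3d3d3d3dEREREREREREzMzMzADMwAiIiIiIiAAAAAA3d3d3d3d3REREREREREQMzMwAAAwACIiIiIiIiIgAADd3d3d3d3dEREREREREQAAAAAAAAAAIiIiIiIiIiAADd3d3d3d3d0RERERERERAAAAAAAAAAIiIiIiIiIiIAAN3d3d3d3d3RERERERERAAAAAAAAAAAiIiIiIiIiIgAA3d3d3d3d3dERERERERGAAAAAAAAJmZIiIiIiIiIiAADd3d3d3d3d3RERERERGIAAAAAAAJmZkiIiIiIiIiIAAN3d3d3d3d3dERERERGIiAAAAACZmZmSIiIiIiIiIgAADd3QAAAO4AARERERiIiIgAAABmmZmZIiIiIiIiIiAAAAAAAADu7u7oEREYiIiIiAAGZmaZmZkiIiIiIiIiIAAAAAAADu7u7uiIiIiIiIiIZmZmZpmZmSIiIiIiIiIgAAAAAAAO7u7u6IiIiIiIiIZmZmZmmZmZIiIiIiIiIiAAAAAAAO7u7u7oiIiIiIiIZmZmZmaZmZkiIiIiIiIiIAAAAAAO7u7u7uiIiIiIiIZmZmZmZpmZmSIiIiIiIiIgAAAAAA7u7u7u6IiIiIiIhmZmZmZmmZmZIiIiIiIiIiAAAAAADu7u7u6IiIiIiIiGZmZmZmaZmZkiIiIiIiIiIAAAAADu7u7u7oiIiIiIiIZmZmZmZpmZmSIiIiIiIiIgAAAAAO7u7u7oiIiIiIiIZmZmZmZmmZmZIiIiIiIiIiAAAAAO7u7u7uiIiIiIiIhmZmZmZmaZmZkiIiIiIiIiIAAAAA7u7u7uiIiIiIiGiGZmZmZmZpmZmZkiIiIiIiIgAAAA7u7u7u6IiIiIiGZmZmZmZmZmmZmZmZmSIiIiIiAAAAAO7u7u7oiIiqqGZmZmZmZmZmaZmZmZmZkiIiIiIAAAAA7u7u6qqIqqqqu2ZmZmZmZmZpmZmZmZmZIiIiIgAAAADu7qqqqqqqqqu7u2ZmZmZmZmmZmZmZmZmSIiIiAAAAAA6qqqqqqqqqq7u7u2ZmZmZmaZmZmZmZmZmZIgAAAAAACqqqqqqqqqq7u7u7tmZmZmZpmZlVVVmZmZmQAAAAAAAKqqqqqqqqqqu7u7u7u2ZmZpVVVVVVVVVVVVUAAAAAAAqqqqqqqqqqq7u7u7u7u7ZlVVVVVVVVVVVVVQAAAAAACqqqqqqqqqqru7u7u7u7u/VVVVVVVVVVVVVVUEAAAAAKqqqqqqqqqqu7u7u7u7u//1VVVVVVVVVVVVVVREAARESqqqqqqqqqq7u7u7u7u7//9VVVVVVVVVVVVQBERERERERKqqqqqqqru7u7u7u7///1VVVVVVVQAAAAAERERERERESqqqqqqru7u7u7u7////9VVVVVVQAAAAAAREREREREREqqzMzMu7u7u7u7D////1VVVVVVAAAAAABEREREREREREzMzMzLu7u7u7sA////9VVVVVUAAAAAAERERERERERETMzMzMy7u7u7sAD////1VVVVVQAAAAAARERERERERERMzMzMzMzMu7sAAP////9VVVVVAAAAAABEREREREREREzMzMzMzMzLsAAAD////1VVVVUAAAAAAEREREREREREzMzMzMzMzMwAAAAP////9VVVVQAAAAAARERERERERETMzMzMzMzMwAAAAA/////1VVVVAAAAAABERERERERERMzMzMzMzMwAAAAAD/////VVVVUAAAAAAEREREREREREzMzMzMzMwAAAAAAA/////1VVVQAAAAAARERERERERETMzMzMzMzMAAAAAA//////AFVVAAAAAABERERERERERMzMzMzMzMwAAAAAD/////8AAFAAAAAAAEREREREREREzMzMzMzMzMAAAAAP/////wAAAAAAAAAA"/>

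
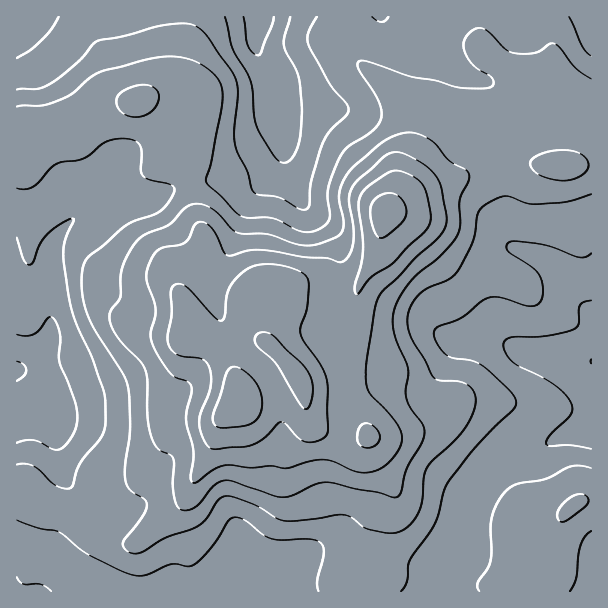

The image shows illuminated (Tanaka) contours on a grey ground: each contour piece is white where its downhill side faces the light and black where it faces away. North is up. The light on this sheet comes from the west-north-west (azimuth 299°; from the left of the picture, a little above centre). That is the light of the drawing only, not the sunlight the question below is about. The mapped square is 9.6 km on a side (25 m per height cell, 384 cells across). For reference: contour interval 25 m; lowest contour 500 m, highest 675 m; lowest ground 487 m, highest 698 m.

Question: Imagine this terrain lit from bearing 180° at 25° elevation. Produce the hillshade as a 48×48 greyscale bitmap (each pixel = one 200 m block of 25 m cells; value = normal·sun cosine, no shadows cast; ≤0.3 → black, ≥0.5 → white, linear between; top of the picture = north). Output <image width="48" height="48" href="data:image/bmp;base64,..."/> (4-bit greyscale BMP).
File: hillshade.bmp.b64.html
<image width="48" height="48" href="data:image/bmp;base64,Qk32BAAAAAAAAHYAAAAoAAAAMAAAADAAAAABAAQAAAAAAIAEAAATCwAAEwsAABAAAAAAAAAAAAAAABEREQAiIiIAMzMzAERERABVVVUAZmZmAHd3dwCIiIgAmZmZAKqqqgC7u7sAzMzMAN3d3QDu7u4A////AKq7qrvMy6qqqpmZmZmqqZmquqmJqqq7qqq7qrzd3LqqqqmqmYmaqpmqqqmIqqqqqqu7u83d3cu7uqq7upiaqqqqqqmJqqmaqbu7vMy7zdzLu7vN3bqaq7zLqqmZqqmaqsy7u6mYrN7cy7ze7uyqq8zcupmZmqqqu8y6qYiIic7ty83e7u3Lu8zcupmZmZqqzcuqmImZiKztzN7u3d3Mu8zMupmYiIiZvLqZiaqqqZve3v/+3czN3Mu6qqmYd3d4mpmHiaqquqrO///u3czN7suqqqqYdmZmd3d3iZmaq6mt//7czd3e/9uqq7qYdmVVVVVmd4iZq6mL//7cve7u7uy7zMuph3ZVVFVndneJq7qb7+7cve7tzNzMzcy6qZh1RGd3d3eJq7u83u7cze26qqqrvMzLuqqXZniIiIiZqru7zu7czMuYiHeIq7zMu7u6mYiJmZmZmqqYnN3LvLqYdmZ3iaq7u7u7qoiJqpmZmaqGebuqu6mZdmd4eJmqqpmZmXiaqqqqmaqXd4eKy6mZh3iYd3iIiHd4iIiqqqu6qau6h2aLuoiamImZdmZmZmZ3d6qqqrvMu83cp2erp2eJmZmYdlVWZmZ3eMupqrzNzN7tp3m6hleJqpl2ZmZmeIiZqtypq83cy7zcl4qpdmiZqphmeIiImrvMzLuqrMy6qZmpiImIiImZqph3iqqqvN3cy6qqvMuYiIiHeJmImqmaqpmZq7u7zNzLqqqru6mImZh2eaqZqqmZqqu7u7u7zMu6qru7qpmJqqh3iJmqmaqZq8zdzLu7u6qqq7u6qZiaqpd4h2eIiJmYnN7u3MuqqpmavKqqqYiJmXd5hlRFVWiHjO7u7cupmZmau6qqmHeIh3d5l1MiIjVme97v7cupmZmru6qqh3d3ZmZ4l1MiERNWis3v/cy6maq7uqqqh3ZmVEZ4dkMzIiJHmrze7cuqqru7qqq6mHdlQ0Z2VUMzNERpqrvMy6qru8y7qrqrqYiHZVVURFREVWibqZqpmZm8zMzMy9y7uqmZmHZDRWZVZ4mphniIiJrMzM3d7u26u6qqu6h2Z4h2aJmGVEZnd5u7vM3e7t3Lu7qaq8upmIiHeIh1MjRVVomru7zMzLzMzMqZmry7mIiHd4h1QzREVniauqmZmqq8zMuqqaq7qYd3iIh2QzNFZ4iIiHd3eJmaqrzMupmqqYh4iId2VDNWeImHd2ZmeIiJmbzd25maqpiImYd2ZlVneImYiIiJmWZ4iavN3KmaqqmImZiHiIiHd4iZmZq6qTRWeJqqq6qpqqmJmZmqqqmIiIiImry6mURFZ4iHiJmYiZiJmaq7y6h3iIiImruoiFVVVmZlZnd2d3eJqqu8upd3iIiZmql3dmd2ZVVVVmZmVVaKu7u7qXd3iJmqmHZ3ZXiId2ZVVmZmZVaKu7upmHeIiZqqh2Z3ZYiIiHdmZmZmZ3eJqqqYh3iZmZmYdmeHd4iIiId2ZmZ3eIiHiZiIh3iZiIiHd3h3d4iIiId3dmd3eIiHeIiIh3iYh3d3d3h3eA=="/>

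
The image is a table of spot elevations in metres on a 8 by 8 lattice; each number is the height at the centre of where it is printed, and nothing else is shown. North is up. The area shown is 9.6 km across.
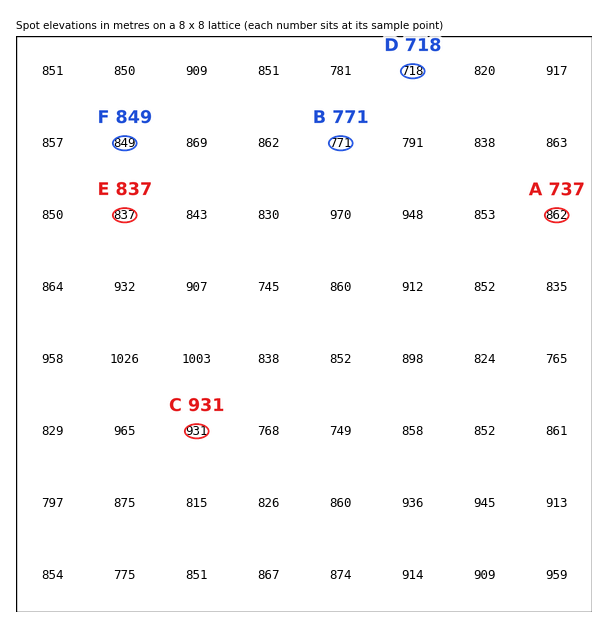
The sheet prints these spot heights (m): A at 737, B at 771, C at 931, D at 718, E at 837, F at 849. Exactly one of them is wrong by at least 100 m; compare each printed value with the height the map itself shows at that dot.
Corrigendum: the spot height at A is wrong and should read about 862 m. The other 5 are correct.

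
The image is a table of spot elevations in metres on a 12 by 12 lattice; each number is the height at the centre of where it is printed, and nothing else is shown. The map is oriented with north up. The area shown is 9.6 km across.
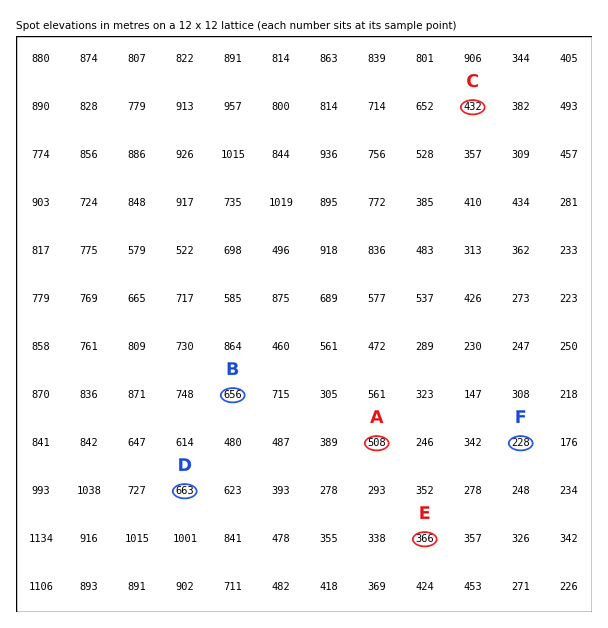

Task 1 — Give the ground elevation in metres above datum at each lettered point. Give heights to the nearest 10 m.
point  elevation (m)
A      510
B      660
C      430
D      660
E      370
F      230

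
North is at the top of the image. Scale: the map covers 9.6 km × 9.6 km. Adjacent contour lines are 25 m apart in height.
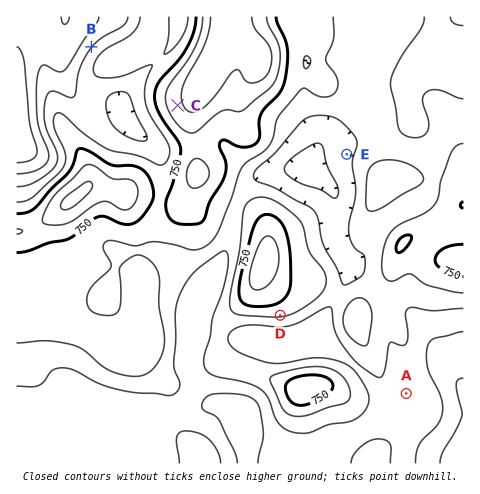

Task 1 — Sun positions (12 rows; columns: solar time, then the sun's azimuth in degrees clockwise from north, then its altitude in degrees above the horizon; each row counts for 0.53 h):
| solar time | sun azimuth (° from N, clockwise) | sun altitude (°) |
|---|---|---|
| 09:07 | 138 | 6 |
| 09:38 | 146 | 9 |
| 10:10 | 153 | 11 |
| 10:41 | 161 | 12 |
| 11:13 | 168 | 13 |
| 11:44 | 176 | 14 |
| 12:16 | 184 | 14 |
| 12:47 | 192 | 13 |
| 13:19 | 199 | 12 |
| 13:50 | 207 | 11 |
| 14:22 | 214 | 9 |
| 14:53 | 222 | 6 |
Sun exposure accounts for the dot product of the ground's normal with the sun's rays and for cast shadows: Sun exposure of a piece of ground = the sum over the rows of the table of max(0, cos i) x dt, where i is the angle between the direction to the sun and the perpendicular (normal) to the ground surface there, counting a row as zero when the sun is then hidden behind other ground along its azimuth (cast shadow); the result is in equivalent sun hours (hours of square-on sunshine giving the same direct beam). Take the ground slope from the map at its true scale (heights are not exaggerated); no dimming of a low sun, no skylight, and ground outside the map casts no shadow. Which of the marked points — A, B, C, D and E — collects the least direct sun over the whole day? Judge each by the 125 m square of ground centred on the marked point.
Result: B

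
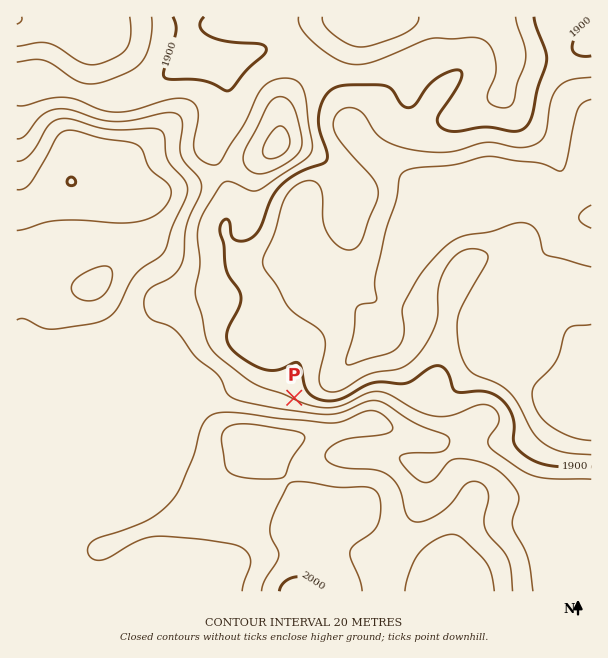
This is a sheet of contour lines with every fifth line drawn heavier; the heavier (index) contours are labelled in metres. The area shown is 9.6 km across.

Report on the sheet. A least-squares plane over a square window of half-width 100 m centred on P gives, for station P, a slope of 5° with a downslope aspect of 28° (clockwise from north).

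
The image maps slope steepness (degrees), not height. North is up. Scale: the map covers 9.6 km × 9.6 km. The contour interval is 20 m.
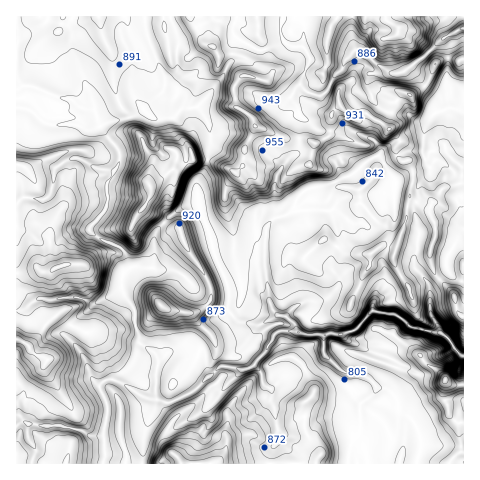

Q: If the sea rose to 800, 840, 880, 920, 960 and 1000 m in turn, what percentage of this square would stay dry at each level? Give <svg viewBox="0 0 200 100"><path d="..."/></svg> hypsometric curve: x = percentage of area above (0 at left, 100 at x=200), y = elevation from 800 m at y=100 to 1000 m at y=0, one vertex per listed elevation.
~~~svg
<svg viewBox="0 0 200 100"><path d="M192 100l-52-20-50-20-37-20-30-20-17-20"/></svg>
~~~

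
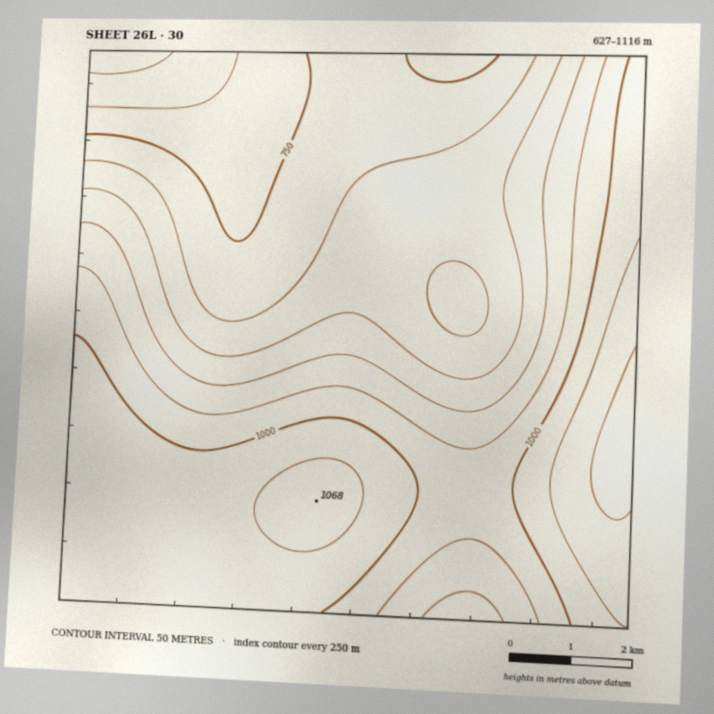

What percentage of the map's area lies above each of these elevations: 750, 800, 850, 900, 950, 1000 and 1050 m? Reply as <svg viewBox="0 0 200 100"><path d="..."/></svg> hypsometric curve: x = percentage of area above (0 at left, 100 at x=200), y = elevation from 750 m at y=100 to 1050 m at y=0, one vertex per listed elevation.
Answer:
<svg viewBox="0 0 200 100"><path d="M181 100l-28-17-29-16-18-17-20-17-26-16-45-17"/></svg>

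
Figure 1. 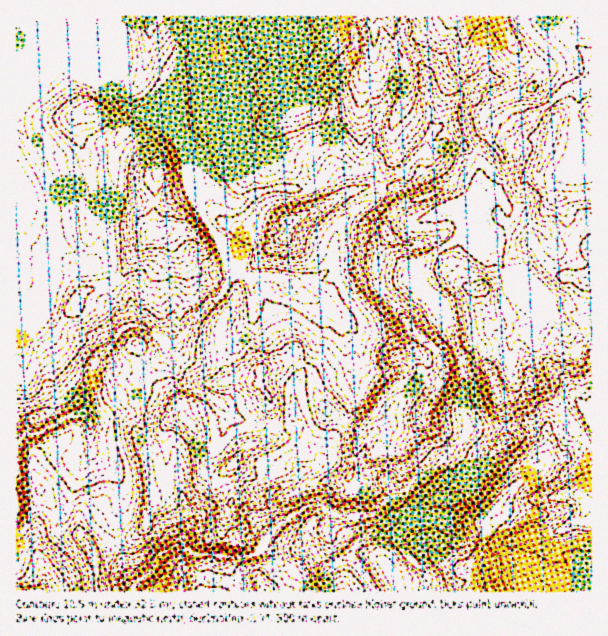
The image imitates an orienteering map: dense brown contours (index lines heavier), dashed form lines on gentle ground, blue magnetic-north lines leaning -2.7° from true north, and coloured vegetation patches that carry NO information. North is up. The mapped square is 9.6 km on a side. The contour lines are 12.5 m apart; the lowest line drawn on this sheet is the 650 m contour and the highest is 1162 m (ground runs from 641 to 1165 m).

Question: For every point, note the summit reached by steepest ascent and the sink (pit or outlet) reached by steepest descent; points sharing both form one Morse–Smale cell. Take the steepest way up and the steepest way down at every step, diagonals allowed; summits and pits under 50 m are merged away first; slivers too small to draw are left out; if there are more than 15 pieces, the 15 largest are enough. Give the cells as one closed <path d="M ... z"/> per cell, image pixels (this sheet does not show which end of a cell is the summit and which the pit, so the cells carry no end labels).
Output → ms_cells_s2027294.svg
<path d="M591 16l-391 0-2 7-12 10-8 14 2 69-5 7 0 9 6 6 7 14 10 24 0 7 4 14 13-4 19 11 5 0 18-11 15-5 39 0 6-2 13-19 6-4 18 7 18-1 12 7 18-4 18-18 15-3 11-9 15 3 10 6 10 11-3 26-3 12-11 22-1 12 8 6 24 1 3 4 0 13 2 6 35 36 5 17-11 16 7 15 4 4 11-4 25 4 10-20-2-9 8-2 0-97-4-1-4 3-17 21-9 1-6-5-7-13-35-13-5-14-9-11 16-16 4-6 0-11-5-7-1-9 32-34 18-15 7-4 15-4 10-6z"/><path d="M143 115l-23 23-4 6-2 11 0 19 2 12-1 17-11 13-7 38-7 10-3 0-10-11-20-6-5-5 2-42-4-12-26-57-8-11 0 257 2 2 8 0 4-4 12-27 14-12 4-10 10-14 9-18 5-4 23-4 10-6 9-8 8-20 16-17 15-3 5 5 4 9 45 50 15-23-8-25-9-11-17-27-1-9 3-6-4-12 0-7-14-33-17-17z"/><path d="M413 278l-20 8-27 24-16 10-16-5 6 9 15 60 0 14-13 30-10 12-2 12-6 6 9-1 26 5 7 10 8 0 10 6 7 7 5 13 8-4 7-12 24-14 27-27 6-10-2-12-4-9 0-53-10-18-10-31z"/><path d="M323 306l-1 21-8 23-16 28-4 12 1 23 9 7 3 9 0 11 12 15 1 6-5 7-10 2-14 12-21 12 1 10 9 20-15 16-1 6 37 33 7 13 64 0 1-4-23-31 4-9 17-14 27 2 9-10 6-2 2-3-4-4-7 0-8 5-15 0-8-9 10-11 13-5-5-12-11-10-6-3-8 0-7-10-26-5-11 2 8-7 2-12 10-12 13-30 0-14-15-60-3-6z"/><path d="M434 152l-14 2-21 20-15 2-3-1-3 20-10 9-17 8-11 12-4 10-4 27-4 9-14 8-26 4 0 3 6 7 21 8 20 14 15 6 16-10 27-24 18-8 1-8 8-8 35-21 8-8 1-11 11-22 3-18-2-4-29-15z"/><path d="M65 62l-11 0-3 4-35 0 0 53 34 69 4 12-2 42 5 5 20 6 10 11 3 0 7-10 7-38 11-13 1-17-2-12 0-19 2-11 4-6 14-13 6-9-21-13-16-16-4-7-13-8z"/><path d="M462 234l-7 7-35 21-8 8 0 8 30 30 10 31 10 18 0 53 6 18 36-1 1-10-7-22 15 2 17-14-1-18 12-12-12-20 7-9 4-12-5-12-35-36-2-6-2-16-4-2-21 0z"/><path d="M297 415l-10 11-12 0-3 11-3 3-23 6-12 18-15 14-6 0-8-4-5-10 0-20-7-18-11-10-12 5-4 4-3 6 3 15 0 27 14 1 2 26 8 21 0 4-10 18 3 4 11 7 52 4 9-4 9-8 1-6 15-16-9-20-1-10 21-12 14-12 10-2 5-7-1-6-12-15 0-11-3-9z"/><path d="M339 163l-7 1-10 16-11 8-39 0-15 5-18 11-9-2-18-9-8 3-5 5 6 18 21 29 8 24 8 0 9 6 27-1 9 5 9 0 18-4 14-8 4-9 4-27 4-10 11-12 17-8 10-9 2-13 0-6-8-7-18 1z"/><path d="M131 414l-17 0-13 7-8 1-12-8-15 2-25 17-14 0-11 11 1 92 9-9 15-35 18 24 7-3 13-42 13-20 26 26 6 14-9 28 1 21 13 0 9-5 7-7 1-10 8-17 0-10 14-9 0-8-8-1-3-20-17-30z"/><path d="M591 436l-19 12-9 10-14 2-16 10-49 49 3 12-6 17 2 17 6-3 23-3 49 23 8 10 7 0 16-8z"/><path d="M591 80l-9 6-6 0-16 8-18 15-32 34 1 9 5 7 0 11-4 6-16 16 9 11 5 14 35 13 7 13 6 5 9-1 10-14 7-7 8-4z"/><path d="M278 277l-24 0-4 2 3 17 0 22-15 14-4 13-12 8 6 25 2 2 4-1 24 5 12 14 0 10 4 17 13 1 7-6 2-6-2-9 0-15 4-12 16-28 8-23 0-21-7-6-21-8-9-12z"/><path d="M165 232l-15 3-16 17-8 20-9 8-10 6-23 4-5 4-6 12 13 0 9 2 13 18 9 8 9-8 11-1 12 5 16 13 12-1 9-9 6-12 26-25-7-11-37-39-4-9z"/><path d="M198 16l-93 0-1 55-4 9 3 7 25 22 12 6 13 3 21 14 1-9 5-7-2-69 8-14 12-10z"/>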